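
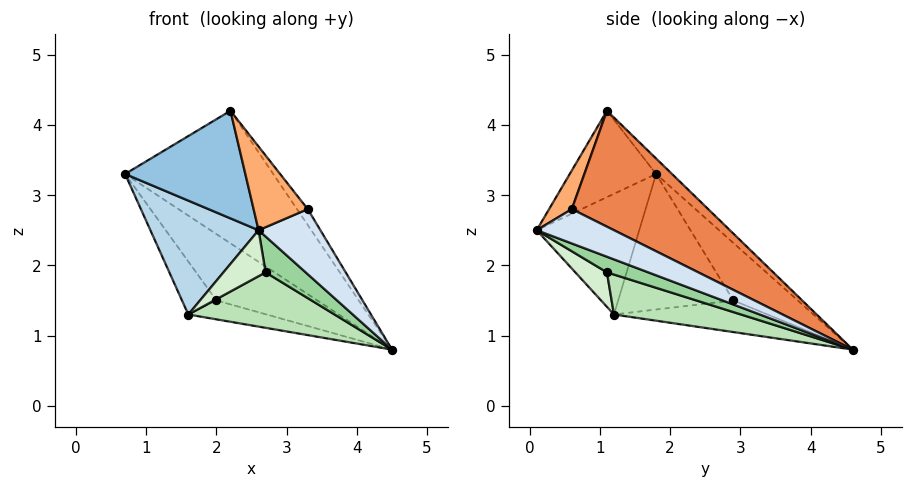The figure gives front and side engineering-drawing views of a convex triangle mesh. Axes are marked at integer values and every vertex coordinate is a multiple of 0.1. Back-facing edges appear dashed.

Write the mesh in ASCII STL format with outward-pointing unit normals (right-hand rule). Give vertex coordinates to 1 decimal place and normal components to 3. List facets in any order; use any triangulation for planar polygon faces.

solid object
 facet normal -0.077 0.720 0.689
  outer loop
   vertex 2.2 1.1 4.2
   vertex 4.5 4.6 0.8
   vertex 0.7 1.8 3.3
  endloop
 endfacet
 facet normal -0.552 -0.769 0.322
  outer loop
   vertex 2.2 1.1 4.2
   vertex 0.7 1.8 3.3
   vertex 2.6 0.1 2.5
  endloop
 endfacet
 facet normal -0.685 -0.723 -0.092
  outer loop
   vertex 1.6 1.2 1.3
   vertex 2.6 0.1 2.5
   vertex 0.7 1.8 3.3
  endloop
 endfacet
 facet normal 0.615 -0.492 -0.615
  outer loop
   vertex 3.3 0.6 2.8
   vertex 2.6 0.1 2.5
   vertex 4.5 4.6 0.8
  endloop
 endfacet
 facet normal 0.796 0.063 0.603
  outer loop
   vertex 3.3 0.6 2.8
   vertex 4.5 4.6 0.8
   vertex 2.2 1.1 4.2
  endloop
 endfacet
 facet normal 0.327 -0.779 0.535
  outer loop
   vertex 3.3 0.6 2.8
   vertex 2.2 1.1 4.2
   vertex 2.6 0.1 2.5
  endloop
 endfacet
 facet normal -0.534 0.836 0.126
  outer loop
   vertex 2.0 2.9 1.5
   vertex 0.7 1.8 3.3
   vertex 4.5 4.6 0.8
  endloop
 endfacet
 facet normal -0.851 0.254 -0.459
  outer loop
   vertex 2.0 2.9 1.5
   vertex 1.6 1.2 1.3
   vertex 0.7 1.8 3.3
  endloop
 endfacet
 facet normal -0.386 0.197 -0.901
  outer loop
   vertex 2.0 2.9 1.5
   vertex 4.5 4.6 0.8
   vertex 1.6 1.2 1.3
  endloop
 endfacet
 facet normal 0.497 -0.482 -0.721
  outer loop
   vertex 2.7 1.1 1.9
   vertex 4.5 4.6 0.8
   vertex 2.6 0.1 2.5
  endloop
 endfacet
 facet normal 0.395 -0.454 -0.799
  outer loop
   vertex 2.7 1.1 1.9
   vertex 1.6 1.2 1.3
   vertex 4.5 4.6 0.8
  endloop
 endfacet
 facet normal 0.378 -0.504 -0.777
  outer loop
   vertex 2.7 1.1 1.9
   vertex 2.6 0.1 2.5
   vertex 1.6 1.2 1.3
  endloop
 endfacet
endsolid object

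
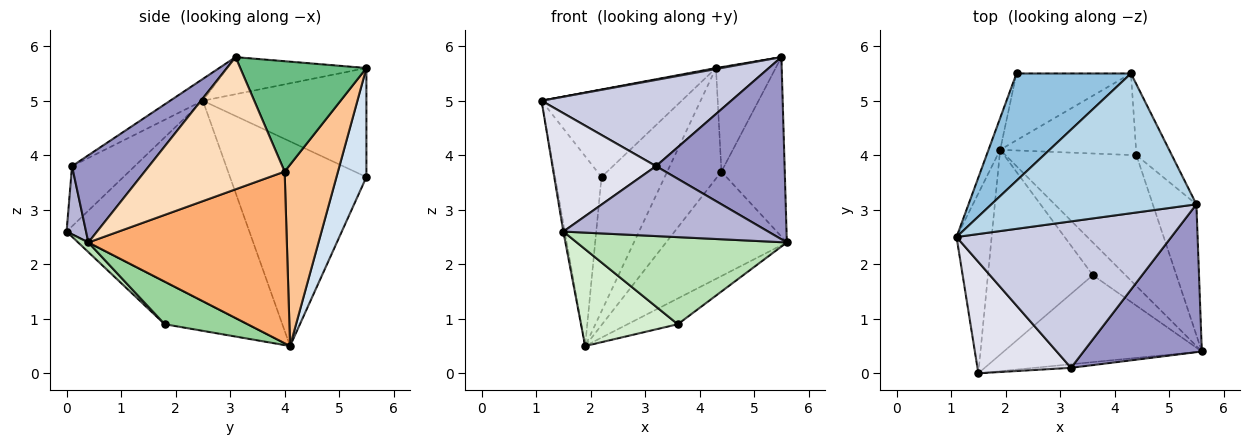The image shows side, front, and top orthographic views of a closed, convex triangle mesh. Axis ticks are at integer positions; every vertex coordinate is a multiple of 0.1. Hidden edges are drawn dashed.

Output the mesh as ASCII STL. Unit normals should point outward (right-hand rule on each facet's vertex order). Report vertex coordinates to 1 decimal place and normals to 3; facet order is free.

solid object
 facet normal -0.945 0.322 -0.054
  outer loop
   vertex 1.9 4.1 0.5
   vertex 1.1 2.5 5.0
   vertex 2.2 5.5 3.6
  endloop
 endfacet
 facet normal -0.594 0.509 0.623
  outer loop
   vertex 4.3 5.5 5.6
   vertex 2.2 5.5 3.6
   vertex 1.1 2.5 5.0
  endloop
 endfacet
 facet normal -0.178 -0.007 0.984
  outer loop
   vertex 4.3 5.5 5.6
   vertex 1.1 2.5 5.0
   vertex 5.5 3.1 5.8
  endloop
 endfacet
 facet normal 0.391 0.824 -0.410
  outer loop
   vertex 4.3 5.5 5.6
   vertex 1.9 4.1 0.5
   vertex 2.2 5.5 3.6
  endloop
 endfacet
 facet normal -0.985 0.008 -0.172
  outer loop
   vertex 1.5 0.0 2.6
   vertex 1.1 2.5 5.0
   vertex 1.9 4.1 0.5
  endloop
 endfacet
 facet normal 0.716 0.436 -0.546
  outer loop
   vertex 4.4 4.0 3.7
   vertex 5.6 0.4 2.4
   vertex 1.9 4.1 0.5
  endloop
 endfacet
 facet normal 0.621 0.631 -0.465
  outer loop
   vertex 4.4 4.0 3.7
   vertex 1.9 4.1 0.5
   vertex 4.3 5.5 5.6
  endloop
 endfacet
 facet normal 0.873 0.395 -0.288
  outer loop
   vertex 4.4 4.0 3.7
   vertex 5.5 3.1 5.8
   vertex 5.6 0.4 2.4
  endloop
 endfacet
 facet normal 0.868 0.411 -0.279
  outer loop
   vertex 4.4 4.0 3.7
   vertex 4.3 5.5 5.6
   vertex 5.5 3.1 5.8
  endloop
 endfacet
 facet normal 0.715 0.433 -0.549
  outer loop
   vertex 3.6 1.8 0.9
   vertex 1.9 4.1 0.5
   vertex 5.6 0.4 2.4
  endloop
 endfacet
 facet normal 0.035 -0.707 -0.706
  outer loop
   vertex 3.6 1.8 0.9
   vertex 5.6 0.4 2.4
   vertex 1.5 0.0 2.6
  endloop
 endfacet
 facet normal -0.343 -0.401 -0.849
  outer loop
   vertex 3.6 1.8 0.9
   vertex 1.5 0.0 2.6
   vertex 1.9 4.1 0.5
  endloop
 endfacet
 facet normal 0.421 -0.704 0.572
  outer loop
   vertex 3.2 0.1 3.8
   vertex 5.6 0.4 2.4
   vertex 5.5 3.1 5.8
  endloop
 endfacet
 facet normal 0.095 -0.994 -0.051
  outer loop
   vertex 3.2 0.1 3.8
   vertex 1.5 0.0 2.6
   vertex 5.6 0.4 2.4
  endloop
 endfacet
 facet normal -0.087 -0.505 0.858
  outer loop
   vertex 3.2 0.1 3.8
   vertex 5.5 3.1 5.8
   vertex 1.1 2.5 5.0
  endloop
 endfacet
 facet normal -0.403 -0.666 0.627
  outer loop
   vertex 3.2 0.1 3.8
   vertex 1.1 2.5 5.0
   vertex 1.5 0.0 2.6
  endloop
 endfacet
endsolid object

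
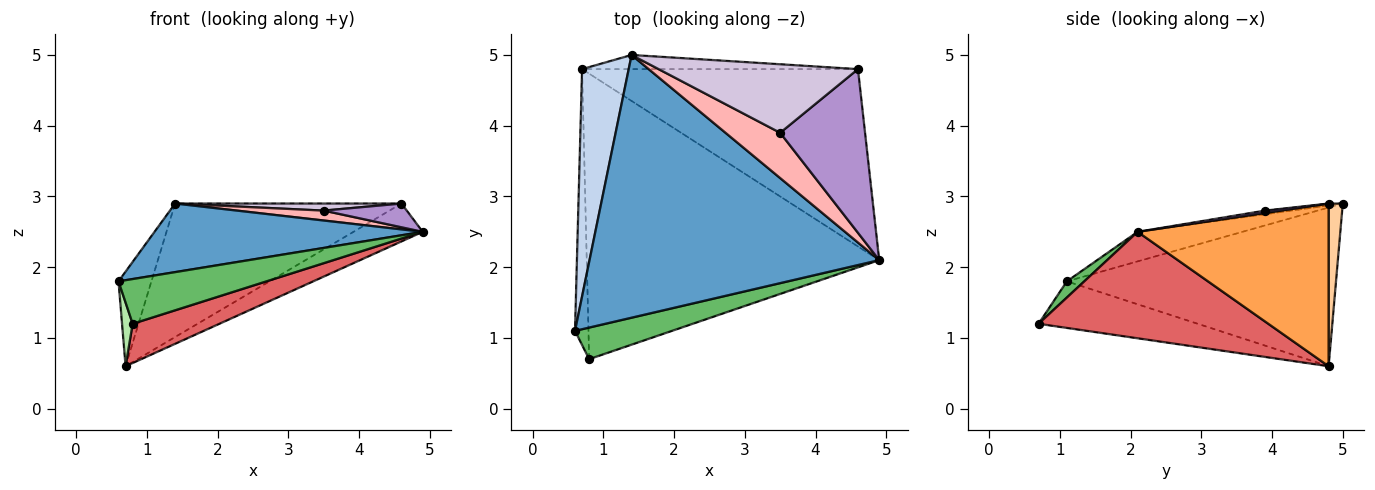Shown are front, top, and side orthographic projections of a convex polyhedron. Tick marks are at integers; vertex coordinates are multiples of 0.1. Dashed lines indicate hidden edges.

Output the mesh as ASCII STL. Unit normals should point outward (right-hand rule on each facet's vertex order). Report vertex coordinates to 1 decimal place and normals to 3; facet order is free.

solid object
 facet normal -0.098 -0.251 0.963
  outer loop
   vertex 1.4 5.0 2.9
   vertex 0.6 1.1 1.8
   vertex 4.9 2.1 2.5
  endloop
 endfacet
 facet normal -0.953 0.117 0.280
  outer loop
   vertex 0.7 4.8 0.6
   vertex 0.6 1.1 1.8
   vertex 1.4 5.0 2.9
  endloop
 endfacet
 facet normal 0.500 0.181 -0.847
  outer loop
   vertex 4.6 4.8 2.9
   vertex 4.9 2.1 2.5
   vertex 0.7 4.8 0.6
  endloop
 endfacet
 facet normal 0.062 0.993 -0.105
  outer loop
   vertex 4.6 4.8 2.9
   vertex 0.7 4.8 0.6
   vertex 1.4 5.0 2.9
  endloop
 endfacet
 facet normal 0.096 -0.813 0.574
  outer loop
   vertex 0.8 0.7 1.2
   vertex 4.9 2.1 2.5
   vertex 0.6 1.1 1.8
  endloop
 endfacet
 facet normal -0.959 -0.064 -0.277
  outer loop
   vertex 0.8 0.7 1.2
   vertex 0.6 1.1 1.8
   vertex 0.7 4.8 0.6
  endloop
 endfacet
 facet normal 0.339 -0.128 -0.932
  outer loop
   vertex 0.8 0.7 1.2
   vertex 0.7 4.8 0.6
   vertex 4.9 2.1 2.5
  endloop
 endfacet
 facet normal -0.065 -0.213 0.975
  outer loop
   vertex 3.5 3.9 2.8
   vertex 1.4 5.0 2.9
   vertex 4.9 2.1 2.5
  endloop
 endfacet
 facet normal 0.027 -0.144 0.989
  outer loop
   vertex 3.5 3.9 2.8
   vertex 4.9 2.1 2.5
   vertex 4.6 4.8 2.9
  endloop
 endfacet
 facet normal -0.006 -0.103 0.995
  outer loop
   vertex 3.5 3.9 2.8
   vertex 4.6 4.8 2.9
   vertex 1.4 5.0 2.9
  endloop
 endfacet
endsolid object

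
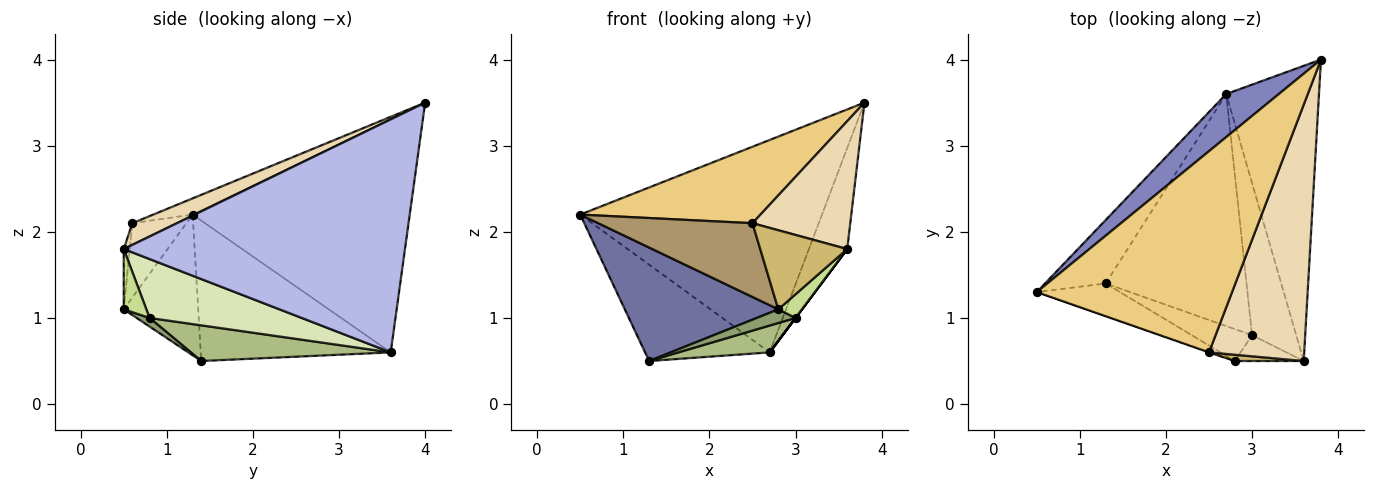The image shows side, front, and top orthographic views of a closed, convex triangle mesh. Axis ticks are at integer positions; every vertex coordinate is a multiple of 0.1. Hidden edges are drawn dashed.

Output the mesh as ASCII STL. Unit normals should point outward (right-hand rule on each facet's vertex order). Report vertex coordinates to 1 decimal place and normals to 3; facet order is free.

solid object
 facet normal -0.423 -0.871 -0.250
  outer loop
   vertex 1.3 1.4 0.5
   vertex 2.8 0.5 1.1
   vertex 0.5 1.3 2.2
  endloop
 endfacet
 facet normal -0.661 0.736 0.149
  outer loop
   vertex 2.7 3.6 0.6
   vertex 0.5 1.3 2.2
   vertex 3.8 4.0 3.5
  endloop
 endfacet
 facet normal -0.786 0.516 -0.340
  outer loop
   vertex 2.7 3.6 0.6
   vertex 1.3 1.4 0.5
   vertex 0.5 1.3 2.2
  endloop
 endfacet
 facet normal 0.922 0.126 -0.367
  outer loop
   vertex 3.6 0.5 1.8
   vertex 2.7 3.6 0.6
   vertex 3.8 4.0 3.5
  endloop
 endfacet
 facet normal 0.130 -0.391 -0.911
  outer loop
   vertex 3.0 0.8 1.0
   vertex 2.8 0.5 1.1
   vertex 1.3 1.4 0.5
  endloop
 endfacet
 facet normal 0.244 -0.111 -0.963
  outer loop
   vertex 3.0 0.8 1.0
   vertex 1.3 1.4 0.5
   vertex 2.7 3.6 0.6
  endloop
 endfacet
 facet normal 0.542 -0.568 -0.619
  outer loop
   vertex 3.0 0.8 1.0
   vertex 3.6 0.5 1.8
   vertex 2.8 0.5 1.1
  endloop
 endfacet
 facet normal 0.800 0.000 -0.600
  outer loop
   vertex 3.0 0.8 1.0
   vertex 2.7 3.6 0.6
   vertex 3.6 0.5 1.8
  endloop
 endfacet
 facet normal -0.331 -0.944 -0.005
  outer loop
   vertex 2.5 0.6 2.1
   vertex 0.5 1.3 2.2
   vertex 2.8 0.5 1.1
  endloop
 endfacet
 facet normal -0.069 -0.995 0.079
  outer loop
   vertex 2.5 0.6 2.1
   vertex 2.8 0.5 1.1
   vertex 3.6 0.5 1.8
  endloop
 endfacet
 facet normal -0.077 -0.354 0.932
  outer loop
   vertex 2.5 0.6 2.1
   vertex 3.8 4.0 3.5
   vertex 0.5 1.3 2.2
  endloop
 endfacet
 facet normal 0.199 -0.437 0.877
  outer loop
   vertex 2.5 0.6 2.1
   vertex 3.6 0.5 1.8
   vertex 3.8 4.0 3.5
  endloop
 endfacet
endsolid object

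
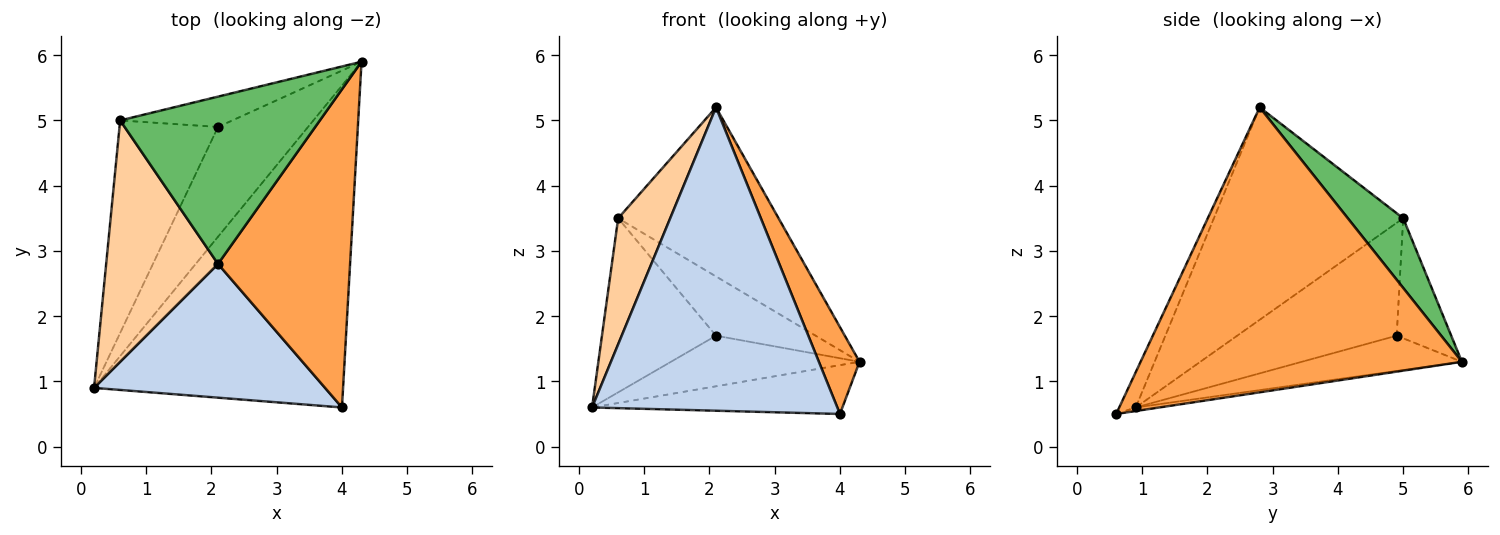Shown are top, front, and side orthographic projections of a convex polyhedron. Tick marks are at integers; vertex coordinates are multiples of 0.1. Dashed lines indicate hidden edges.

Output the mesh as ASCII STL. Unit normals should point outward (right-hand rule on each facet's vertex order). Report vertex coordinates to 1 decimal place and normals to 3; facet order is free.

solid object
 facet normal -0.014 0.150 -0.989
  outer loop
   vertex 4.0 0.6 0.5
   vertex 0.2 0.9 0.6
   vertex 4.3 5.9 1.3
  endloop
 endfacet
 facet normal -0.062 -0.913 0.403
  outer loop
   vertex 2.1 2.8 5.2
   vertex 0.2 0.9 0.6
   vertex 4.0 0.6 0.5
  endloop
 endfacet
 facet normal 0.901 -0.114 0.418
  outer loop
   vertex 2.1 2.8 5.2
   vertex 4.0 0.6 0.5
   vertex 4.3 5.9 1.3
  endloop
 endfacet
 facet normal -0.860 -0.236 0.453
  outer loop
   vertex 0.6 5.0 3.5
   vertex 0.2 0.9 0.6
   vertex 2.1 2.8 5.2
  endloop
 endfacet
 facet normal 0.238 0.690 0.683
  outer loop
   vertex 0.6 5.0 3.5
   vertex 2.1 2.8 5.2
   vertex 4.3 5.9 1.3
  endloop
 endfacet
 facet normal -0.335 0.394 -0.856
  outer loop
   vertex 2.1 4.9 1.7
   vertex 4.3 5.9 1.3
   vertex 0.2 0.9 0.6
  endloop
 endfacet
 facet normal -0.663 0.474 -0.579
  outer loop
   vertex 2.1 4.9 1.7
   vertex 0.2 0.9 0.6
   vertex 0.6 5.0 3.5
  endloop
 endfacet
 facet normal -0.438 0.800 -0.410
  outer loop
   vertex 2.1 4.9 1.7
   vertex 0.6 5.0 3.5
   vertex 4.3 5.9 1.3
  endloop
 endfacet
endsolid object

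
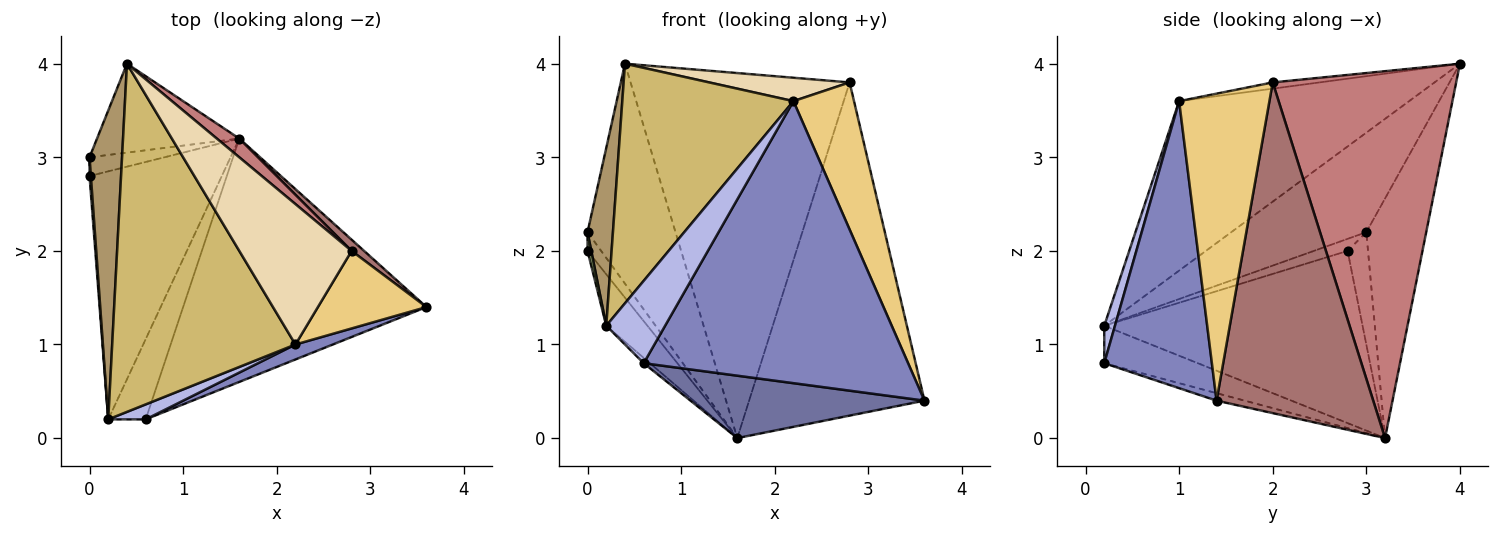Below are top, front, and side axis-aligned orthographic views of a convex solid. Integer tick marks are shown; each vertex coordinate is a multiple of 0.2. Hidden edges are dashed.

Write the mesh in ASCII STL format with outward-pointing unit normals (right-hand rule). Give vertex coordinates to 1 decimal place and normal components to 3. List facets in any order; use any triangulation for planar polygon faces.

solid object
 facet normal -0.030 -0.248 -0.968
  outer loop
   vertex 1.6 3.2 0.0
   vertex 3.6 1.4 0.4
   vertex 0.6 0.2 0.8
  endloop
 endfacet
 facet normal 0.377 -0.925 0.049
  outer loop
   vertex 2.2 1.0 3.6
   vertex 0.6 0.2 0.8
   vertex 3.6 1.4 0.4
  endloop
 endfacet
 facet normal -0.728 0.485 -0.485
  outer loop
   vertex 0.0 2.8 2.0
   vertex 0.0 3.0 2.2
   vertex 1.6 3.2 0.0
  endloop
 endfacet
 facet normal 0.176 -0.968 0.176
  outer loop
   vertex 0.2 0.2 1.2
   vertex 0.6 0.2 0.8
   vertex 2.2 1.0 3.6
  endloop
 endfacet
 facet normal -0.988 -0.110 0.110
  outer loop
   vertex 0.2 0.2 1.2
   vertex 0.0 3.0 2.2
   vertex 0.0 2.8 2.0
  endloop
 endfacet
 facet normal -0.706 0.047 -0.706
  outer loop
   vertex 0.2 0.2 1.2
   vertex 1.6 3.2 0.0
   vertex 0.6 0.2 0.8
  endloop
 endfacet
 facet normal -0.787 0.125 -0.604
  outer loop
   vertex 0.2 0.2 1.2
   vertex 0.0 2.8 2.0
   vertex 1.6 3.2 0.0
  endloop
 endfacet
 facet normal -0.534 0.784 -0.317
  outer loop
   vertex 0.4 4.0 4.0
   vertex 1.6 3.2 0.0
   vertex 0.0 3.0 2.2
  endloop
 endfacet
 facet normal -0.936 -0.176 0.306
  outer loop
   vertex 0.4 4.0 4.0
   vertex 0.0 3.0 2.2
   vertex 0.2 0.2 1.2
  endloop
 endfacet
 facet normal -0.606 -0.451 0.655
  outer loop
   vertex 0.4 4.0 4.0
   vertex 0.2 0.2 1.2
   vertex 2.2 1.0 3.6
  endloop
 endfacet
 facet normal 0.797 -0.534 0.282
  outer loop
   vertex 2.8 2.0 3.8
   vertex 2.2 1.0 3.6
   vertex 3.6 1.4 0.4
  endloop
 endfacet
 facet normal -0.055 -0.164 0.985
  outer loop
   vertex 2.8 2.0 3.8
   vertex 0.4 4.0 4.0
   vertex 2.2 1.0 3.6
  endloop
 endfacet
 facet normal 0.666 0.746 0.025
  outer loop
   vertex 2.8 2.0 3.8
   vertex 3.6 1.4 0.4
   vertex 1.6 3.2 0.0
  endloop
 endfacet
 facet normal 0.642 0.766 0.039
  outer loop
   vertex 2.8 2.0 3.8
   vertex 1.6 3.2 0.0
   vertex 0.4 4.0 4.0
  endloop
 endfacet
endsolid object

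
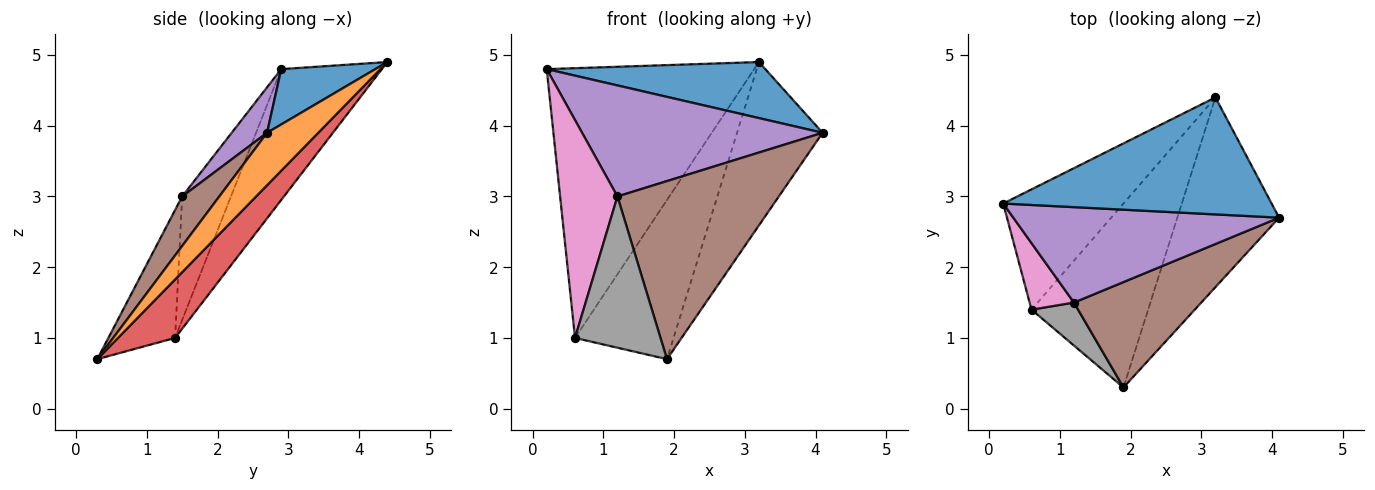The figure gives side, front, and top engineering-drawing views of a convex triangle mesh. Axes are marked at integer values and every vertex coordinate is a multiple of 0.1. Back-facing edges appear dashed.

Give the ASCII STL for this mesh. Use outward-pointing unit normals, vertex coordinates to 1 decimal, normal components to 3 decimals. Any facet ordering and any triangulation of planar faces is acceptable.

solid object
 facet normal 0.183 -0.425 0.887
  outer loop
   vertex 3.2 4.4 4.9
   vertex 0.2 2.9 4.8
   vertex 4.1 2.7 3.9
  endloop
 endfacet
 facet normal 0.364 0.608 -0.706
  outer loop
   vertex 3.2 4.4 4.9
   vertex 4.1 2.7 3.9
   vertex 1.9 0.3 0.7
  endloop
 endfacet
 facet normal -0.405 0.835 -0.372
  outer loop
   vertex 0.6 1.4 1.0
   vertex 0.2 2.9 4.8
   vertex 3.2 4.4 4.9
  endloop
 endfacet
 facet normal 0.355 0.612 -0.707
  outer loop
   vertex 0.6 1.4 1.0
   vertex 3.2 4.4 4.9
   vertex 1.9 0.3 0.7
  endloop
 endfacet
 facet normal 0.111 -0.754 0.648
  outer loop
   vertex 1.2 1.5 3.0
   vertex 4.1 2.7 3.9
   vertex 0.2 2.9 4.8
  endloop
 endfacet
 facet normal 0.194 -0.844 0.500
  outer loop
   vertex 1.2 1.5 3.0
   vertex 1.9 0.3 0.7
   vertex 4.1 2.7 3.9
  endloop
 endfacet
 facet normal -0.631 -0.742 0.226
  outer loop
   vertex 1.2 1.5 3.0
   vertex 0.2 2.9 4.8
   vertex 0.6 1.4 1.0
  endloop
 endfacet
 facet normal -0.600 -0.769 0.219
  outer loop
   vertex 1.2 1.5 3.0
   vertex 0.6 1.4 1.0
   vertex 1.9 0.3 0.7
  endloop
 endfacet
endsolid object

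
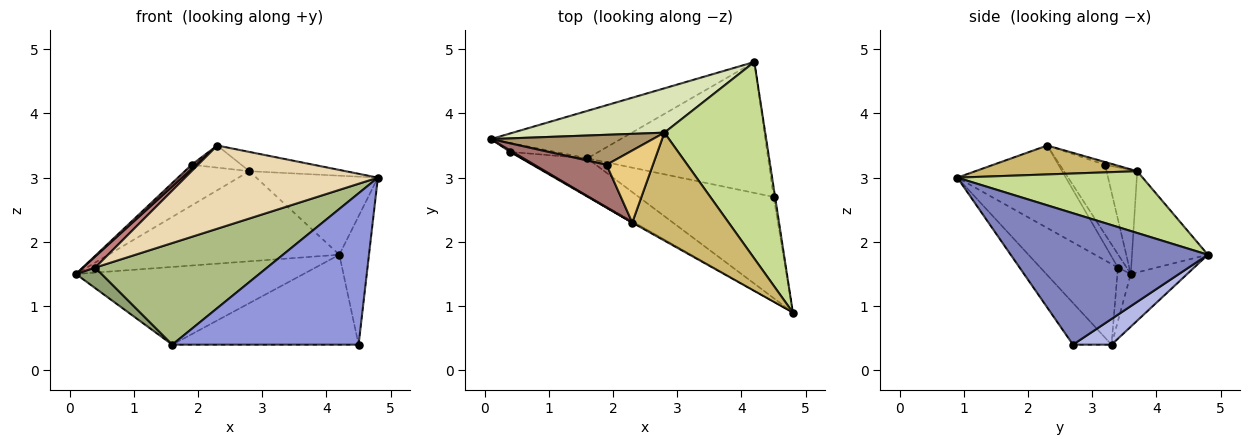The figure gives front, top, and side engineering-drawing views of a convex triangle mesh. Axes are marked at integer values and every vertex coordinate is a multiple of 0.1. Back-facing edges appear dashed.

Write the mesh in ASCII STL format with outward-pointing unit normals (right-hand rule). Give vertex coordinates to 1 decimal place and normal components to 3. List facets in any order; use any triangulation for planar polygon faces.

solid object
 facet normal -0.207 0.835 -0.510
  outer loop
   vertex 1.6 3.3 0.4
   vertex 0.1 3.6 1.5
   vertex 4.2 4.8 1.8
  endloop
 endfacet
 facet normal 0.989 0.149 -0.011
  outer loop
   vertex 4.5 2.7 0.4
   vertex 4.2 4.8 1.8
   vertex 4.8 0.9 3.0
  endloop
 endfacet
 facet normal -0.170 -0.819 -0.548
  outer loop
   vertex 4.5 2.7 0.4
   vertex 4.8 0.9 3.0
   vertex 1.6 3.3 0.4
  endloop
 endfacet
 facet normal 0.116 0.562 -0.819
  outer loop
   vertex 4.5 2.7 0.4
   vertex 1.6 3.3 0.4
   vertex 4.2 4.8 1.8
  endloop
 endfacet
 facet normal -0.431 -0.827 -0.362
  outer loop
   vertex 0.4 3.4 1.6
   vertex 0.1 3.6 1.5
   vertex 1.6 3.3 0.4
  endloop
 endfacet
 facet normal -0.390 -0.864 -0.318
  outer loop
   vertex 0.4 3.4 1.6
   vertex 1.6 3.3 0.4
   vertex 4.8 0.9 3.0
  endloop
 endfacet
 facet normal 0.494 0.324 0.807
  outer loop
   vertex 2.8 3.7 3.1
   vertex 4.8 0.9 3.0
   vertex 4.2 4.8 1.8
  endloop
 endfacet
 facet normal -0.283 0.861 0.424
  outer loop
   vertex 2.8 3.7 3.1
   vertex 4.2 4.8 1.8
   vertex 0.1 3.6 1.5
  endloop
 endfacet
 facet normal -0.356 0.752 0.554
  outer loop
   vertex 2.8 3.7 3.1
   vertex 0.1 3.6 1.5
   vertex 1.9 3.2 3.2
  endloop
 endfacet
 facet normal 0.283 0.169 0.944
  outer loop
   vertex 2.3 2.3 3.5
   vertex 4.8 0.9 3.0
   vertex 2.8 3.7 3.1
  endloop
 endfacet
 facet normal -0.057 0.293 0.954
  outer loop
   vertex 2.3 2.3 3.5
   vertex 2.8 3.7 3.1
   vertex 1.9 3.2 3.2
  endloop
 endfacet
 facet normal -0.491 -0.871 -0.014
  outer loop
   vertex 2.3 2.3 3.5
   vertex 0.4 3.4 1.6
   vertex 4.8 0.9 3.0
  endloop
 endfacet
 facet normal -0.693 -0.069 0.718
  outer loop
   vertex 2.3 2.3 3.5
   vertex 1.9 3.2 3.2
   vertex 0.1 3.6 1.5
  endloop
 endfacet
 facet normal -0.576 -0.811 0.107
  outer loop
   vertex 2.3 2.3 3.5
   vertex 0.1 3.6 1.5
   vertex 0.4 3.4 1.6
  endloop
 endfacet
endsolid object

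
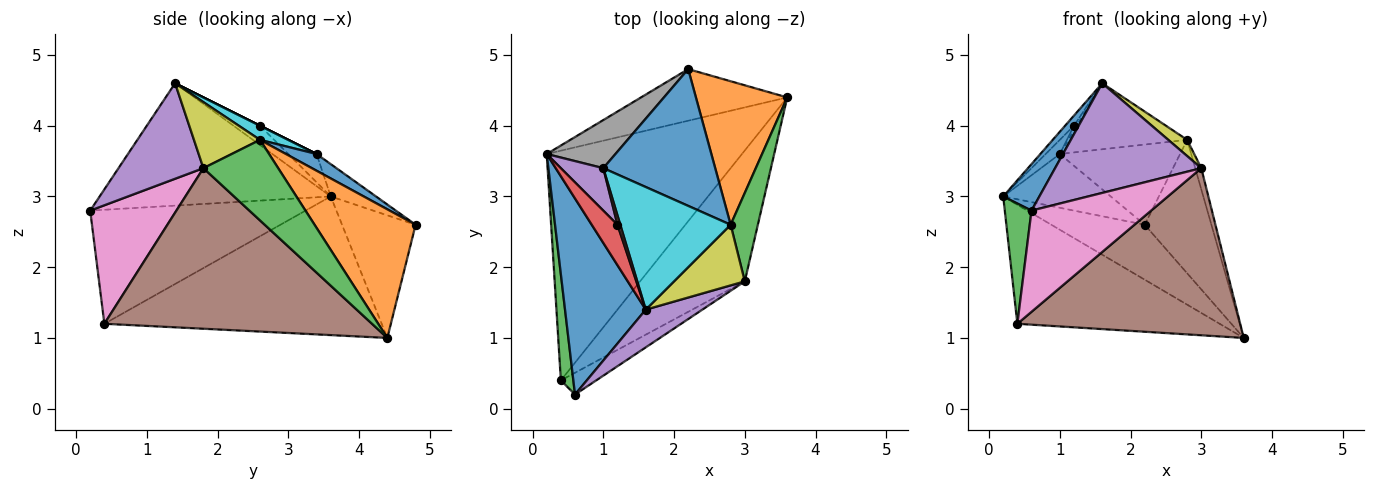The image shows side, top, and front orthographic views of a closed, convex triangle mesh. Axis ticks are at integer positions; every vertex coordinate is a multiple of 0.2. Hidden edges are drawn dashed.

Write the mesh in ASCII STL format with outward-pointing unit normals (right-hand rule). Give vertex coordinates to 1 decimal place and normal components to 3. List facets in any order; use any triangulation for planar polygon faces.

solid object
 facet normal -0.828 -0.129 0.546
  outer loop
   vertex 1.6 1.4 4.6
   vertex 0.2 3.6 3.0
   vertex 0.6 0.2 2.8
  endloop
 endfacet
 facet normal -0.533 0.389 -0.751
  outer loop
   vertex 0.4 0.4 1.2
   vertex 0.2 3.6 3.0
   vertex 3.6 4.4 1.0
  endloop
 endfacet
 facet normal -0.987 -0.122 0.108
  outer loop
   vertex 0.4 0.4 1.2
   vertex 0.6 0.2 2.8
   vertex 0.2 3.6 3.0
  endloop
 endfacet
 facet normal -0.498 0.632 -0.594
  outer loop
   vertex 2.2 4.8 2.6
   vertex 3.6 4.4 1.0
   vertex 0.2 3.6 3.0
  endloop
 endfacet
 facet normal 0.481 -0.829 0.285
  outer loop
   vertex 3.0 1.8 3.4
   vertex 1.6 1.4 4.6
   vertex 0.6 0.2 2.8
  endloop
 endfacet
 facet normal 0.687 -0.572 -0.448
  outer loop
   vertex 3.0 1.8 3.4
   vertex 0.4 0.4 1.2
   vertex 3.6 4.4 1.0
  endloop
 endfacet
 facet normal 0.576 -0.799 -0.172
  outer loop
   vertex 3.0 1.8 3.4
   vertex 0.6 0.2 2.8
   vertex 0.4 0.4 1.2
  endloop
 endfacet
 facet normal -0.299 0.711 0.636
  outer loop
   vertex 1.0 3.4 3.6
   vertex 2.2 4.8 2.6
   vertex 0.2 3.6 3.0
  endloop
 endfacet
 facet normal 0.670 -0.191 0.718
  outer loop
   vertex 2.8 2.6 3.8
   vertex 1.6 1.4 4.6
   vertex 3.0 1.8 3.4
  endloop
 endfacet
 facet normal 0.112 0.471 0.875
  outer loop
   vertex 2.8 2.6 3.8
   vertex 1.0 3.4 3.6
   vertex 1.6 1.4 4.6
  endloop
 endfacet
 facet normal 0.128 0.502 0.856
  outer loop
   vertex 2.8 2.6 3.8
   vertex 2.2 4.8 2.6
   vertex 1.0 3.4 3.6
  endloop
 endfacet
 facet normal 0.718 0.474 0.510
  outer loop
   vertex 2.8 2.6 3.8
   vertex 3.6 4.4 1.0
   vertex 2.2 4.8 2.6
  endloop
 endfacet
 facet normal 0.945 0.077 0.319
  outer loop
   vertex 2.8 2.6 3.8
   vertex 3.0 1.8 3.4
   vertex 3.6 4.4 1.0
  endloop
 endfacet
 facet normal -0.588 0.196 0.784
  outer loop
   vertex 1.2 2.6 4.0
   vertex 0.2 3.6 3.0
   vertex 1.6 1.4 4.6
  endloop
 endfacet
 facet normal -0.535 0.267 0.802
  outer loop
   vertex 1.2 2.6 4.0
   vertex 1.0 3.4 3.6
   vertex 0.2 3.6 3.0
  endloop
 endfacet
 facet normal 0.000 0.447 0.894
  outer loop
   vertex 1.2 2.6 4.0
   vertex 1.6 1.4 4.6
   vertex 1.0 3.4 3.6
  endloop
 endfacet
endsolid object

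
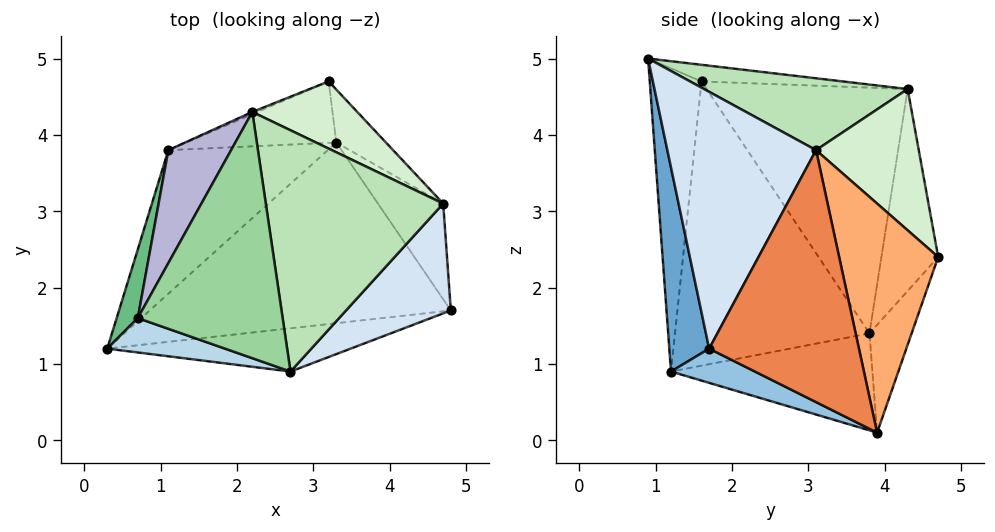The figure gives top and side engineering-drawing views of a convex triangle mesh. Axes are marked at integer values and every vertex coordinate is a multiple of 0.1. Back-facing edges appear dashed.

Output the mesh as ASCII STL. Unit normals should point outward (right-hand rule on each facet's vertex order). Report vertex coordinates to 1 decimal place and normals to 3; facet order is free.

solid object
 facet normal 0.119 -0.983 -0.141
  outer loop
   vertex 2.7 0.9 5.0
   vertex 0.3 1.2 0.9
   vertex 4.8 1.7 1.2
  endloop
 endfacet
 facet normal 0.104 -0.387 -0.916
  outer loop
   vertex 3.3 3.9 0.1
   vertex 4.8 1.7 1.2
   vertex 0.3 1.2 0.9
  endloop
 endfacet
 facet normal -0.345 -0.929 0.134
  outer loop
   vertex 0.7 1.6 4.7
   vertex 0.3 1.2 0.9
   vertex 2.7 0.9 5.0
  endloop
 endfacet
 facet normal 0.781 -0.536 0.319
  outer loop
   vertex 4.7 3.1 3.8
   vertex 2.7 0.9 5.0
   vertex 4.8 1.7 1.2
  endloop
 endfacet
 facet normal 0.854 0.472 -0.221
  outer loop
   vertex 4.7 3.1 3.8
   vertex 4.8 1.7 1.2
   vertex 3.3 3.9 0.1
  endloop
 endfacet
 facet normal 0.789 0.590 -0.171
  outer loop
   vertex 4.7 3.1 3.8
   vertex 3.3 3.9 0.1
   vertex 3.2 4.7 2.4
  endloop
 endfacet
 facet normal -0.494 0.308 -0.813
  outer loop
   vertex 1.1 3.8 1.4
   vertex 3.3 3.9 0.1
   vertex 0.3 1.2 0.9
  endloop
 endfacet
 facet normal -0.236 0.915 -0.328
  outer loop
   vertex 1.1 3.8 1.4
   vertex 3.2 4.7 2.4
   vertex 3.3 3.9 0.1
  endloop
 endfacet
 facet normal -0.957 0.281 0.071
  outer loop
   vertex 1.1 3.8 1.4
   vertex 0.3 1.2 0.9
   vertex 0.7 1.6 4.7
  endloop
 endfacet
 facet normal -0.113 0.100 0.989
  outer loop
   vertex 2.2 4.3 4.6
   vertex 0.7 1.6 4.7
   vertex 2.7 0.9 5.0
  endloop
 endfacet
 facet normal 0.370 0.162 0.915
  outer loop
   vertex 2.2 4.3 4.6
   vertex 2.7 0.9 5.0
   vertex 4.7 3.1 3.8
  endloop
 endfacet
 facet normal 0.495 0.787 0.368
  outer loop
   vertex 2.2 4.3 4.6
   vertex 4.7 3.1 3.8
   vertex 3.2 4.7 2.4
  endloop
 endfacet
 facet normal -0.390 0.921 -0.010
  outer loop
   vertex 2.2 4.3 4.6
   vertex 3.2 4.7 2.4
   vertex 1.1 3.8 1.4
  endloop
 endfacet
 facet normal -0.850 0.480 0.217
  outer loop
   vertex 2.2 4.3 4.6
   vertex 1.1 3.8 1.4
   vertex 0.7 1.6 4.7
  endloop
 endfacet
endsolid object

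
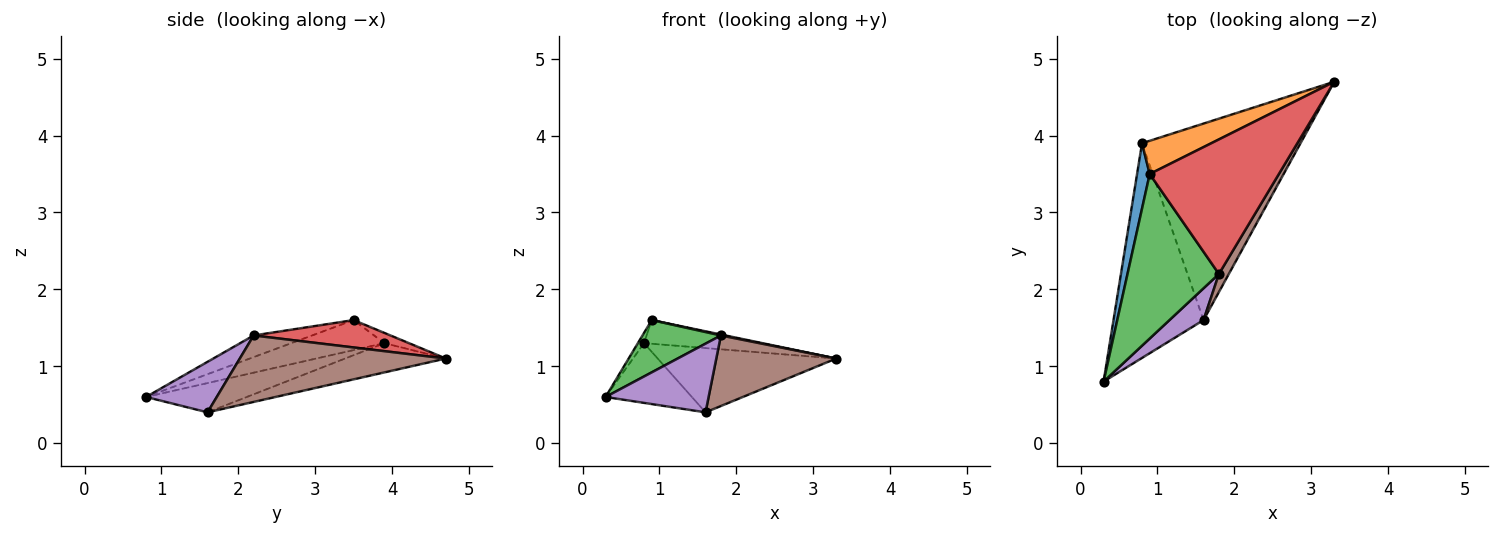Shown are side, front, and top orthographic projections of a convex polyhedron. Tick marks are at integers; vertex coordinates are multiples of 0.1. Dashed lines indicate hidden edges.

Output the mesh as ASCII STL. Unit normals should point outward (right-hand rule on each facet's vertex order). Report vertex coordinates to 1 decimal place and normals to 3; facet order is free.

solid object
 facet normal -0.920 0.061 0.388
  outer loop
   vertex 0.8 3.9 1.3
   vertex 0.3 0.8 0.6
   vertex 0.9 3.5 1.6
  endloop
 endfacet
 facet normal -0.120 0.576 0.808
  outer loop
   vertex 0.8 3.9 1.3
   vertex 0.9 3.5 1.6
   vertex 3.3 4.7 1.1
  endloop
 endfacet
 facet normal -0.220 -0.295 0.930
  outer loop
   vertex 1.8 2.2 1.4
   vertex 0.9 3.5 1.6
   vertex 0.3 0.8 0.6
  endloop
 endfacet
 facet normal 0.207 -0.007 0.978
  outer loop
   vertex 1.8 2.2 1.4
   vertex 3.3 4.7 1.1
   vertex 0.9 3.5 1.6
  endloop
 endfacet
 facet normal 0.529 -0.770 0.356
  outer loop
   vertex 1.6 1.6 0.4
   vertex 1.8 2.2 1.4
   vertex 0.3 0.8 0.6
  endloop
 endfacet
 facet normal 0.857 -0.499 0.128
  outer loop
   vertex 1.6 1.6 0.4
   vertex 3.3 4.7 1.1
   vertex 1.8 2.2 1.4
  endloop
 endfacet
 facet normal -0.299 0.256 -0.919
  outer loop
   vertex 1.6 1.6 0.4
   vertex 0.3 0.8 0.6
   vertex 0.8 3.9 1.3
  endloop
 endfacet
 facet normal -0.173 0.306 -0.936
  outer loop
   vertex 1.6 1.6 0.4
   vertex 0.8 3.9 1.3
   vertex 3.3 4.7 1.1
  endloop
 endfacet
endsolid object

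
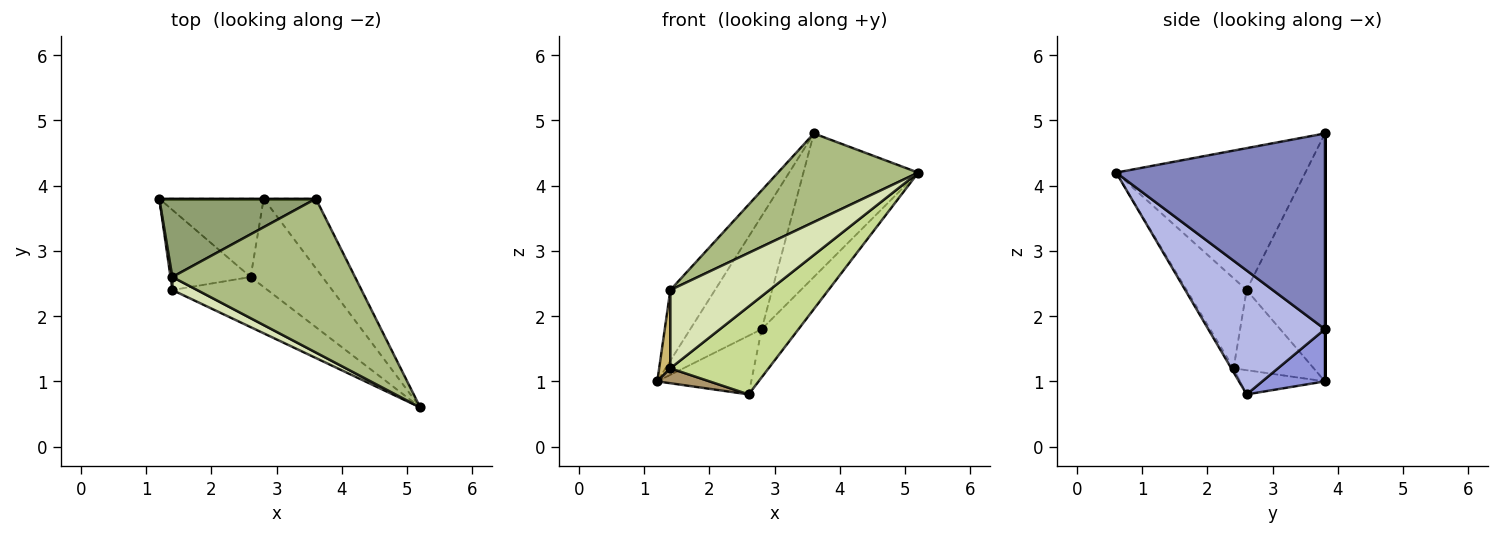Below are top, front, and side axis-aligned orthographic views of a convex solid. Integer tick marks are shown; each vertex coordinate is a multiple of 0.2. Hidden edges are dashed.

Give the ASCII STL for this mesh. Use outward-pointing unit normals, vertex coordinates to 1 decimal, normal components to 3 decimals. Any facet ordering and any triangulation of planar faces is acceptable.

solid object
 facet normal 0.000 1.000 0.000
  outer loop
   vertex 2.8 3.8 1.8
   vertex 1.2 3.8 1.0
   vertex 3.6 3.8 4.8
  endloop
 endfacet
 facet normal 0.853 0.469 -0.228
  outer loop
   vertex 2.8 3.8 1.8
   vertex 3.6 3.8 4.8
   vertex 5.2 0.6 4.2
  endloop
 endfacet
 facet normal 0.371 0.557 -0.743
  outer loop
   vertex 2.6 2.6 0.8
   vertex 1.2 3.8 1.0
   vertex 2.8 3.8 1.8
  endloop
 endfacet
 facet normal 0.835 0.264 -0.483
  outer loop
   vertex 2.6 2.6 0.8
   vertex 2.8 3.8 1.8
   vertex 5.2 0.6 4.2
  endloop
 endfacet
 facet normal -0.762 0.434 0.481
  outer loop
   vertex 1.4 2.6 2.4
   vertex 3.6 3.8 4.8
   vertex 1.2 3.8 1.0
  endloop
 endfacet
 facet normal -0.558 -0.414 0.719
  outer loop
   vertex 1.4 2.6 2.4
   vertex 5.2 0.6 4.2
   vertex 3.6 3.8 4.8
  endloop
 endfacet
 facet normal -0.020 -0.868 -0.495
  outer loop
   vertex 1.4 2.4 1.2
   vertex 2.6 2.6 0.8
   vertex 5.2 0.6 4.2
  endloop
 endfacet
 facet normal -0.513 -0.847 0.141
  outer loop
   vertex 1.4 2.4 1.2
   vertex 5.2 0.6 4.2
   vertex 1.4 2.6 2.4
  endloop
 endfacet
 facet normal -0.285 -0.175 -0.942
  outer loop
   vertex 1.4 2.4 1.2
   vertex 1.2 3.8 1.0
   vertex 2.6 2.6 0.8
  endloop
 endfacet
 facet normal -0.990 -0.138 0.023
  outer loop
   vertex 1.4 2.4 1.2
   vertex 1.4 2.6 2.4
   vertex 1.2 3.8 1.0
  endloop
 endfacet
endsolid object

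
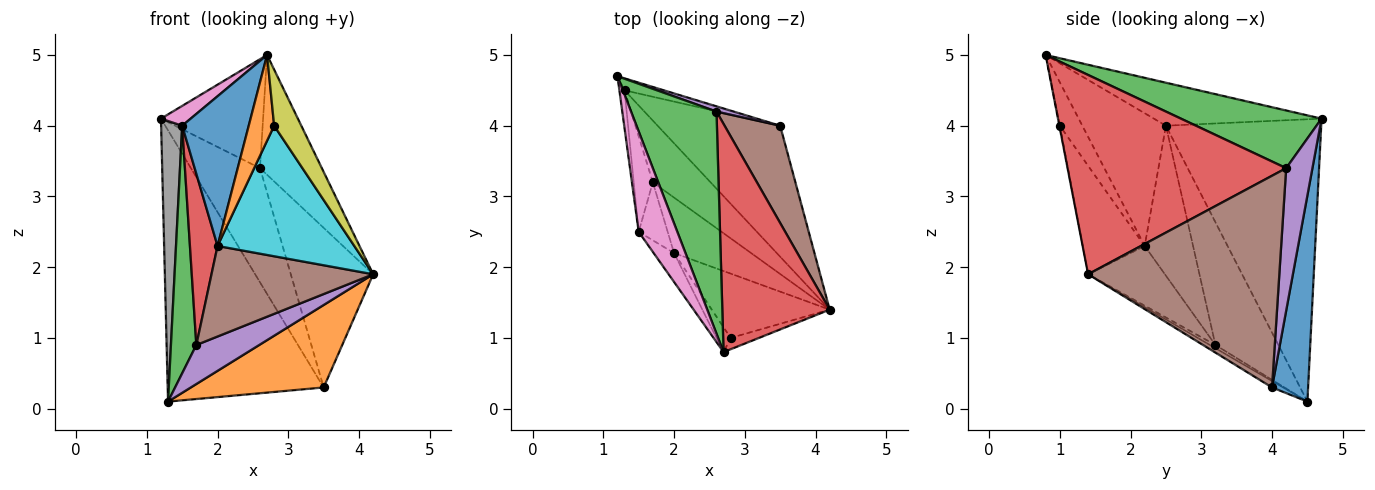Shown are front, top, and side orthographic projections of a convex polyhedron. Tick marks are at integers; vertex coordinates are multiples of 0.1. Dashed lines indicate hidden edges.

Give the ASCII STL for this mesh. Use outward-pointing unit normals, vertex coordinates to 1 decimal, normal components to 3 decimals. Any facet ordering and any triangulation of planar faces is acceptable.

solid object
 facet normal 0.225 0.973 -0.043
  outer loop
   vertex 3.5 4.0 0.3
   vertex 1.3 4.5 0.1
   vertex 1.2 4.7 4.1
  endloop
 endfacet
 facet normal -0.044 -0.532 -0.845
  outer loop
   vertex 3.5 4.0 0.3
   vertex 4.2 1.4 1.9
   vertex 1.3 4.5 0.1
  endloop
 endfacet
 facet normal 0.518 0.377 0.768
  outer loop
   vertex 2.6 4.2 3.4
   vertex 1.2 4.7 4.1
   vertex 2.7 0.8 5.0
  endloop
 endfacet
 facet normal 0.854 0.242 0.460
  outer loop
   vertex 2.6 4.2 3.4
   vertex 2.7 0.8 5.0
   vertex 4.2 1.4 1.9
  endloop
 endfacet
 facet normal 0.355 0.934 0.043
  outer loop
   vertex 2.6 4.2 3.4
   vertex 3.5 4.0 0.3
   vertex 1.2 4.7 4.1
  endloop
 endfacet
 facet normal 0.893 0.385 0.234
  outer loop
   vertex 2.6 4.2 3.4
   vertex 4.2 1.4 1.9
   vertex 3.5 4.0 0.3
  endloop
 endfacet
 facet normal -0.737 -0.131 0.663
  outer loop
   vertex 1.5 2.5 4.0
   vertex 2.7 0.8 5.0
   vertex 1.2 4.7 4.1
  endloop
 endfacet
 facet normal -0.991 -0.134 -0.018
  outer loop
   vertex 1.5 2.5 4.0
   vertex 1.2 4.7 4.1
   vertex 1.3 4.5 0.1
  endloop
 endfacet
 facet normal -0.016 -0.980 -0.198
  outer loop
   vertex 2.8 1.0 4.0
   vertex 4.2 1.4 1.9
   vertex 2.7 0.8 5.0
  endloop
 endfacet
 facet normal -0.377 -0.831 -0.409
  outer loop
   vertex 2.0 2.2 2.3
   vertex 4.2 1.4 1.9
   vertex 2.8 1.0 4.0
  endloop
 endfacet
 facet normal -0.777 -0.618 -0.119
  outer loop
   vertex 2.0 2.2 2.3
   vertex 2.7 0.8 5.0
   vertex 1.5 2.5 4.0
  endloop
 endfacet
 facet normal -0.648 -0.731 -0.211
  outer loop
   vertex 2.0 2.2 2.3
   vertex 2.8 1.0 4.0
   vertex 2.7 0.8 5.0
  endloop
 endfacet
 facet normal -0.918 -0.370 -0.143
  outer loop
   vertex 1.7 3.2 0.9
   vertex 1.5 2.5 4.0
   vertex 1.3 4.5 0.1
  endloop
 endfacet
 facet normal -0.856 -0.489 -0.166
  outer loop
   vertex 1.7 3.2 0.9
   vertex 2.0 2.2 2.3
   vertex 1.5 2.5 4.0
  endloop
 endfacet
 facet normal -0.047 -0.534 -0.844
  outer loop
   vertex 1.7 3.2 0.9
   vertex 1.3 4.5 0.1
   vertex 4.2 1.4 1.9
  endloop
 endfacet
 facet normal -0.375 -0.790 -0.484
  outer loop
   vertex 1.7 3.2 0.9
   vertex 4.2 1.4 1.9
   vertex 2.0 2.2 2.3
  endloop
 endfacet
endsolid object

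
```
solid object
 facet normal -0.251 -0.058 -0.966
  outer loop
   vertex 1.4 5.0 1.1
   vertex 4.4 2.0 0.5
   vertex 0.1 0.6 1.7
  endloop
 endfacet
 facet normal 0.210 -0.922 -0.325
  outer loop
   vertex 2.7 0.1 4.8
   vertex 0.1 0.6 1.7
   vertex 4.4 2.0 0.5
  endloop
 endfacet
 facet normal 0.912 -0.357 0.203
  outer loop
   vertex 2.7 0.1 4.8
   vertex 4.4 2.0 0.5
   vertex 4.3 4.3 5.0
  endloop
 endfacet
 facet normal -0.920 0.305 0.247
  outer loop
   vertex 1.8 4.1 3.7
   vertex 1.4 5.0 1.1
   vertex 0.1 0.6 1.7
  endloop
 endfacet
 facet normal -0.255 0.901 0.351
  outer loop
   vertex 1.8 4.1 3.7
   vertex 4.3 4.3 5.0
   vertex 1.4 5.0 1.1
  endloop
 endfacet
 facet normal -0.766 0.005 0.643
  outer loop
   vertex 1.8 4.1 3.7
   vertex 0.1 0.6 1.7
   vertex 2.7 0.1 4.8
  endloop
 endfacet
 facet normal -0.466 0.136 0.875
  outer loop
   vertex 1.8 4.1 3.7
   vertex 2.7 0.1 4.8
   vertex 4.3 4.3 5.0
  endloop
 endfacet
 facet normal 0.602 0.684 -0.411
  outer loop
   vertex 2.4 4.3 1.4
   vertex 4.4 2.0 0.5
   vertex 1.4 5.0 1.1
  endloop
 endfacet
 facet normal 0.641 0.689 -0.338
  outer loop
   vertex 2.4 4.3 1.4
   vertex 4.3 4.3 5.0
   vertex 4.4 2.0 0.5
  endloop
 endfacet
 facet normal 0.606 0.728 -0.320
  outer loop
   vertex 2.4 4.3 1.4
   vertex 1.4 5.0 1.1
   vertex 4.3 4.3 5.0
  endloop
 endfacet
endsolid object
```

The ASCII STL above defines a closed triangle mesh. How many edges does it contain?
15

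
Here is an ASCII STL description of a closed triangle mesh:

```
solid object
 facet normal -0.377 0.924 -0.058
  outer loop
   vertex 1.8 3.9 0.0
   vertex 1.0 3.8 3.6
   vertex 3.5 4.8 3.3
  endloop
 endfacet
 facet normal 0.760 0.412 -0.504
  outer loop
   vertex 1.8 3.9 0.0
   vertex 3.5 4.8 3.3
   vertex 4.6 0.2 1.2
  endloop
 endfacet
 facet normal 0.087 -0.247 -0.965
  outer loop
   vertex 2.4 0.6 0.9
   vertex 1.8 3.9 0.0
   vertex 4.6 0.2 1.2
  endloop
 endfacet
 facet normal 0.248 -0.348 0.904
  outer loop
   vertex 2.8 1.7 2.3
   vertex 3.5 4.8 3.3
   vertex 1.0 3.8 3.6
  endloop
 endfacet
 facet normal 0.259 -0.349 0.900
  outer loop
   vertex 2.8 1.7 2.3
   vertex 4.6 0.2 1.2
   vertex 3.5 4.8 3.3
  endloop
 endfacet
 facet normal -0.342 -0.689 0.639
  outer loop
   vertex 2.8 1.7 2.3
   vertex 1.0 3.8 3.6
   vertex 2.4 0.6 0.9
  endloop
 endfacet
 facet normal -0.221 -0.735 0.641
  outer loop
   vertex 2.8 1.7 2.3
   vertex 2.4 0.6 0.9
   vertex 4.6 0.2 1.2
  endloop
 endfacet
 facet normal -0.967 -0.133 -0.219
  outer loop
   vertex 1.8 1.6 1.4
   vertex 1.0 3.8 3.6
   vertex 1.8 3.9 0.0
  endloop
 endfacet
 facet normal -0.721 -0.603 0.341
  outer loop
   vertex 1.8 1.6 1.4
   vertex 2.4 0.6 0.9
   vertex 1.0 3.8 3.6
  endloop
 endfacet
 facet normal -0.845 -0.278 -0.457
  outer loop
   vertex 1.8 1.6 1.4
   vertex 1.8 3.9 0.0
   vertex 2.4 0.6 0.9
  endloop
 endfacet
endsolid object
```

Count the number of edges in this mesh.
15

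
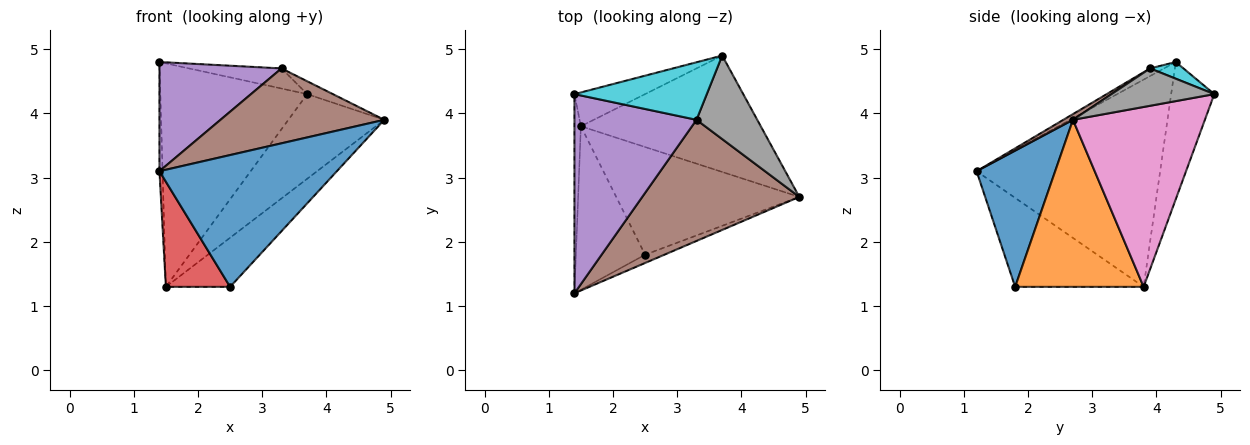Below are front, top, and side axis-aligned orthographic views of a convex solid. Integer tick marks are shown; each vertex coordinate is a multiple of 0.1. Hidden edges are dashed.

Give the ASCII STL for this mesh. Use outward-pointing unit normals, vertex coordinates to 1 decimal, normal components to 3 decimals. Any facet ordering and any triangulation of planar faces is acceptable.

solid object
 facet normal 0.404 -0.913 -0.057
  outer loop
   vertex 2.5 1.8 1.3
   vertex 4.9 2.7 3.9
   vertex 1.4 1.2 3.1
  endloop
 endfacet
 facet normal 0.639 0.319 -0.700
  outer loop
   vertex 1.5 3.8 1.3
   vertex 4.9 2.7 3.9
   vertex 2.5 1.8 1.3
  endloop
 endfacet
 facet normal -0.999 0.017 -0.031
  outer loop
   vertex 1.5 3.8 1.3
   vertex 1.4 1.2 3.1
   vertex 1.4 4.3 4.8
  endloop
 endfacet
 facet normal -0.734 -0.367 -0.571
  outer loop
   vertex 1.5 3.8 1.3
   vertex 2.5 1.8 1.3
   vertex 1.4 1.2 3.1
  endloop
 endfacet
 facet normal -0.055 -0.480 0.875
  outer loop
   vertex 3.3 3.9 4.7
   vertex 1.4 4.3 4.8
   vertex 1.4 1.2 3.1
  endloop
 endfacet
 facet normal 0.031 -0.526 0.850
  outer loop
   vertex 3.3 3.9 4.7
   vertex 1.4 1.2 3.1
   vertex 4.9 2.7 3.9
  endloop
 endfacet
 facet normal 0.629 0.457 -0.629
  outer loop
   vertex 3.7 4.9 4.3
   vertex 4.9 2.7 3.9
   vertex 1.5 3.8 1.3
  endloop
 endfacet
 facet normal 0.520 0.130 0.844
  outer loop
   vertex 3.7 4.9 4.3
   vertex 3.3 3.9 4.7
   vertex 4.9 2.7 3.9
  endloop
 endfacet
 facet normal -0.279 0.950 -0.144
  outer loop
   vertex 3.7 4.9 4.3
   vertex 1.5 3.8 1.3
   vertex 1.4 4.3 4.8
  endloop
 endfacet
 facet normal 0.118 0.328 0.937
  outer loop
   vertex 3.7 4.9 4.3
   vertex 1.4 4.3 4.8
   vertex 3.3 3.9 4.7
  endloop
 endfacet
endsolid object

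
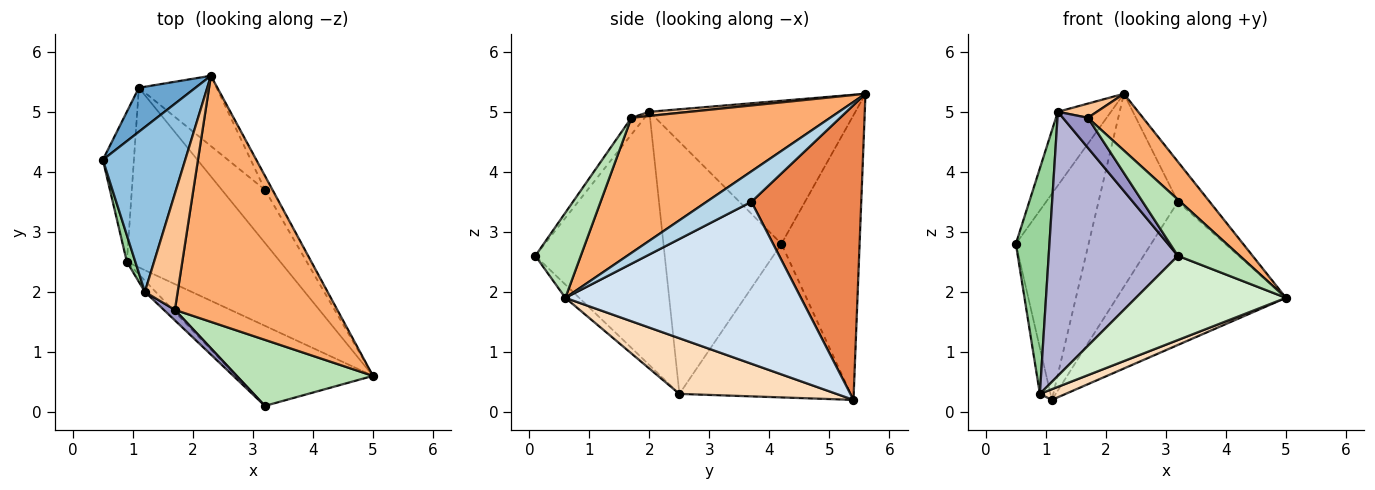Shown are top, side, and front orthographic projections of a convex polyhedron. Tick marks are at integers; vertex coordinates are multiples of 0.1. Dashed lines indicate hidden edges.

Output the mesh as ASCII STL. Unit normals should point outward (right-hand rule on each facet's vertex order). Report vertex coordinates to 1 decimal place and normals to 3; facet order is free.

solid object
 facet normal -0.724 0.674 0.144
  outer loop
   vertex 1.1 5.4 0.2
   vertex 0.5 4.2 2.8
   vertex 2.3 5.6 5.3
  endloop
 endfacet
 facet normal -0.846 0.218 0.487
  outer loop
   vertex 1.2 2.0 5.0
   vertex 2.3 5.6 5.3
   vertex 0.5 4.2 2.8
  endloop
 endfacet
 facet normal 0.800 0.567 -0.198
  outer loop
   vertex 3.2 3.7 3.5
   vertex 2.3 5.6 5.3
   vertex 5.0 0.6 1.9
  endloop
 endfacet
 facet normal 0.794 0.570 -0.211
  outer loop
   vertex 3.2 3.7 3.5
   vertex 5.0 0.6 1.9
   vertex 1.1 5.4 0.2
  endloop
 endfacet
 facet normal 0.792 0.573 -0.209
  outer loop
   vertex 3.2 3.7 3.5
   vertex 1.1 5.4 0.2
   vertex 2.3 5.6 5.3
  endloop
 endfacet
 facet normal 0.630 -0.175 0.757
  outer loop
   vertex 1.7 1.7 4.9
   vertex 5.0 0.6 1.9
   vertex 2.3 5.6 5.3
  endloop
 endfacet
 facet normal 0.125 -0.120 0.985
  outer loop
   vertex 1.7 1.7 4.9
   vertex 2.3 5.6 5.3
   vertex 1.2 2.0 5.0
  endloop
 endfacet
 facet normal 0.340 -0.056 -0.939
  outer loop
   vertex 0.9 2.5 0.3
   vertex 1.1 5.4 0.2
   vertex 5.0 0.6 1.9
  endloop
 endfacet
 facet normal -0.978 0.061 -0.198
  outer loop
   vertex 0.9 2.5 0.3
   vertex 0.5 4.2 2.8
   vertex 1.1 5.4 0.2
  endloop
 endfacet
 facet normal -0.961 -0.274 0.032
  outer loop
   vertex 0.9 2.5 0.3
   vertex 1.2 2.0 5.0
   vertex 0.5 4.2 2.8
  endloop
 endfacet
 facet normal 0.430 -0.585 0.688
  outer loop
   vertex 3.2 0.1 2.6
   vertex 5.0 0.6 1.9
   vertex 1.7 1.7 4.9
  endloop
 endfacet
 facet normal -0.067 -0.723 -0.688
  outer loop
   vertex 3.2 0.1 2.6
   vertex 0.9 2.5 0.3
   vertex 5.0 0.6 1.9
  endloop
 endfacet
 facet normal -0.447 -0.844 0.295
  outer loop
   vertex 3.2 0.1 2.6
   vertex 1.7 1.7 4.9
   vertex 1.2 2.0 5.0
  endloop
 endfacet
 facet normal -0.707 -0.706 -0.030
  outer loop
   vertex 3.2 0.1 2.6
   vertex 1.2 2.0 5.0
   vertex 0.9 2.5 0.3
  endloop
 endfacet
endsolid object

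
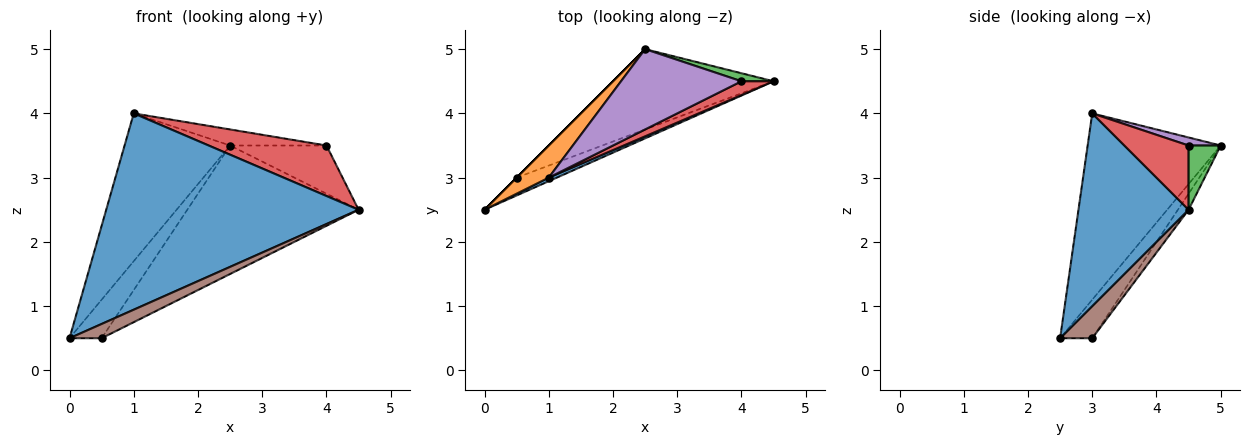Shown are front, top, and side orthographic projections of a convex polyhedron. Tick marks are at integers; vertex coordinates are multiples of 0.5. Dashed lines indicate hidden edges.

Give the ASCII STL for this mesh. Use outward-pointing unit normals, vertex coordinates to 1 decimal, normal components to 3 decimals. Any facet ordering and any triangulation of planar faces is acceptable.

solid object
 facet normal 0.400 -0.916 0.017
  outer loop
   vertex 1.0 3.0 4.0
   vertex 0.0 2.5 0.5
   vertex 4.5 4.5 2.5
  endloop
 endfacet
 facet normal -0.776 0.616 0.134
  outer loop
   vertex 1.0 3.0 4.0
   vertex 2.5 5.0 3.5
   vertex 0.0 2.5 0.5
  endloop
 endfacet
 facet normal 0.312 0.937 0.156
  outer loop
   vertex 4.0 4.5 3.5
   vertex 4.5 4.5 2.5
   vertex 2.5 5.0 3.5
  endloop
 endfacet
 facet normal 0.466 -0.854 0.233
  outer loop
   vertex 4.0 4.5 3.5
   vertex 1.0 3.0 4.0
   vertex 4.5 4.5 2.5
  endloop
 endfacet
 facet normal 0.065 0.196 0.978
  outer loop
   vertex 4.0 4.5 3.5
   vertex 2.5 5.0 3.5
   vertex 1.0 3.0 4.0
  endloop
 endfacet
 facet normal 0.530 -0.530 -0.662
  outer loop
   vertex 0.5 3.0 0.5
   vertex 4.5 4.5 2.5
   vertex 0.0 2.5 0.5
  endloop
 endfacet
 facet normal -0.707 0.707 0.000
  outer loop
   vertex 0.5 3.0 0.5
   vertex 0.0 2.5 0.5
   vertex 2.5 5.0 3.5
  endloop
 endfacet
 facet normal -0.053 0.847 -0.529
  outer loop
   vertex 0.5 3.0 0.5
   vertex 2.5 5.0 3.5
   vertex 4.5 4.5 2.5
  endloop
 endfacet
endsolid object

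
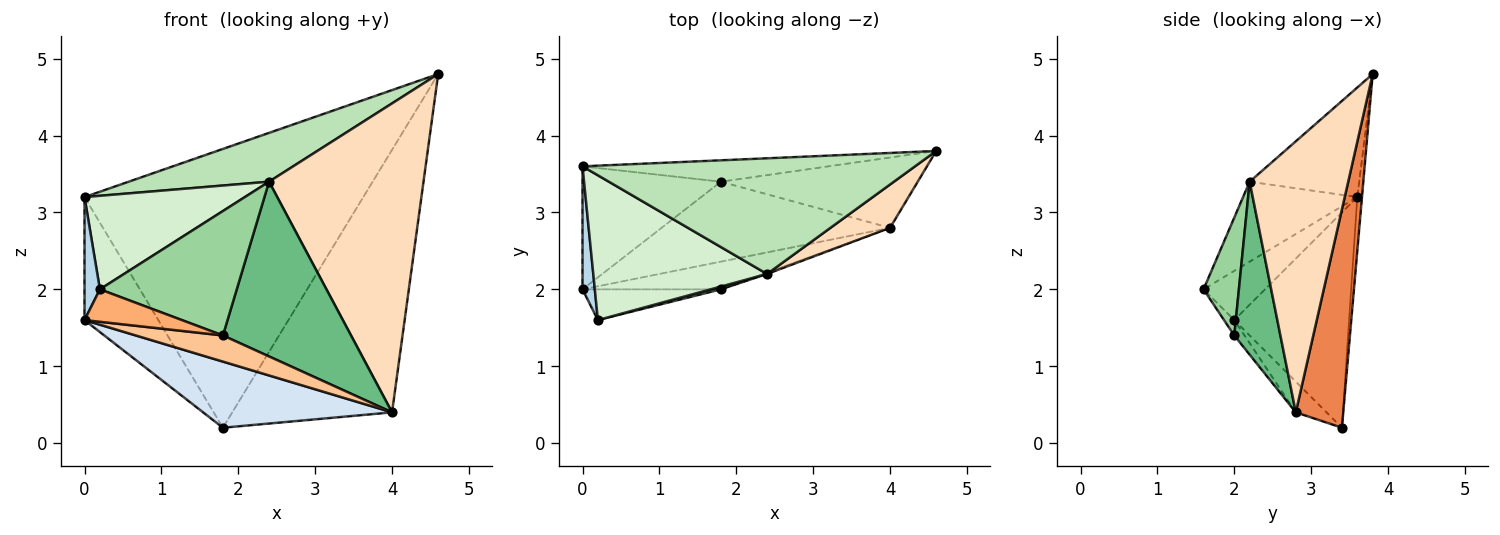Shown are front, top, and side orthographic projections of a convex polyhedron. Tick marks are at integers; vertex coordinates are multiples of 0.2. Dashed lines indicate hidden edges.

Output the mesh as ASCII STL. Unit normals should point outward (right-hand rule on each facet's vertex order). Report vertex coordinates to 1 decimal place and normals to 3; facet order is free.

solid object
 facet normal -0.740 0.476 -0.476
  outer loop
   vertex 0.0 3.6 3.2
   vertex 1.8 3.4 0.2
   vertex 0.0 2.0 1.6
  endloop
 endfacet
 facet normal -0.017 0.997 -0.077
  outer loop
   vertex 0.0 3.6 3.2
   vertex 4.6 3.8 4.8
   vertex 1.8 3.4 0.2
  endloop
 endfacet
 facet normal -0.943 -0.236 0.236
  outer loop
   vertex 0.0 3.6 3.2
   vertex 0.0 2.0 1.6
   vertex 0.2 1.6 2.0
  endloop
 endfacet
 facet normal -0.103 -0.634 -0.767
  outer loop
   vertex 4.0 2.8 0.4
   vertex 0.0 2.0 1.6
   vertex 1.8 3.4 0.2
  endloop
 endfacet
 facet normal 0.276 0.928 -0.249
  outer loop
   vertex 4.0 2.8 0.4
   vertex 1.8 3.4 0.2
   vertex 4.6 3.8 4.8
  endloop
 endfacet
 facet normal -0.076 -0.724 -0.686
  outer loop
   vertex 1.8 2.0 1.4
   vertex 0.2 1.6 2.0
   vertex 0.0 2.0 1.6
  endloop
 endfacet
 facet normal -0.081 -0.684 -0.725
  outer loop
   vertex 1.8 2.0 1.4
   vertex 0.0 2.0 1.6
   vertex 4.0 2.8 0.4
  endloop
 endfacet
 facet normal 0.534 -0.837 0.117
  outer loop
   vertex 2.4 2.2 3.4
   vertex 4.0 2.8 0.4
   vertex 4.6 3.8 4.8
  endloop
 endfacet
 facet normal 0.339 -0.941 -0.008
  outer loop
   vertex 2.4 2.2 3.4
   vertex 1.8 2.0 1.4
   vertex 4.0 2.8 0.4
  endloop
 endfacet
 facet normal 0.250 -0.968 0.022
  outer loop
   vertex 2.4 2.2 3.4
   vertex 0.2 1.6 2.0
   vertex 1.8 2.0 1.4
  endloop
 endfacet
 facet normal -0.290 -0.372 0.882
  outer loop
   vertex 2.4 2.2 3.4
   vertex 4.6 3.8 4.8
   vertex 0.0 3.6 3.2
  endloop
 endfacet
 facet normal -0.361 -0.506 0.783
  outer loop
   vertex 2.4 2.2 3.4
   vertex 0.0 3.6 3.2
   vertex 0.2 1.6 2.0
  endloop
 endfacet
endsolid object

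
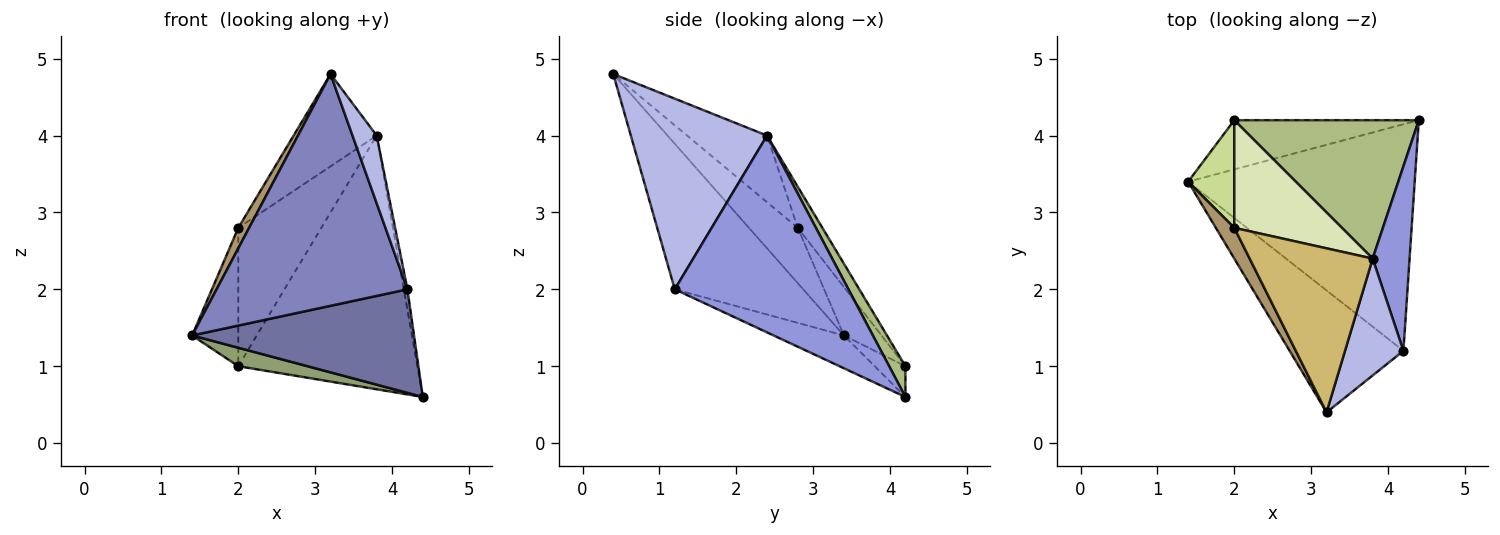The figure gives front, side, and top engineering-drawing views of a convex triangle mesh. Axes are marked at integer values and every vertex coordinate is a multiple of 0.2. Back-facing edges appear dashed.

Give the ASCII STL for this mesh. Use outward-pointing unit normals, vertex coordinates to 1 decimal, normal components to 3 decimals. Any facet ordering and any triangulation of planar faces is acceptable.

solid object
 facet normal -0.131 -0.412 -0.902
  outer loop
   vertex 4.2 1.2 2.0
   vertex 1.4 3.4 1.4
   vertex 4.4 4.2 0.6
  endloop
 endfacet
 facet normal -0.512 -0.760 -0.400
  outer loop
   vertex 4.2 1.2 2.0
   vertex 3.2 0.4 4.8
   vertex 1.4 3.4 1.4
  endloop
 endfacet
 facet normal 0.983 0.020 0.184
  outer loop
   vertex 4.2 1.2 2.0
   vertex 4.4 4.2 0.6
   vertex 3.8 2.4 4.0
  endloop
 endfacet
 facet normal 0.943 -0.167 0.289
  outer loop
   vertex 4.2 1.2 2.0
   vertex 3.8 2.4 4.0
   vertex 3.2 0.4 4.8
  endloop
 endfacet
 facet normal -0.154 -0.347 -0.925
  outer loop
   vertex 2.0 4.2 1.0
   vertex 4.4 4.2 0.6
   vertex 1.4 3.4 1.4
  endloop
 endfacet
 facet normal 0.080 0.875 0.477
  outer loop
   vertex 2.0 4.2 1.0
   vertex 3.8 2.4 4.0
   vertex 4.4 4.2 0.6
  endloop
 endfacet
 facet normal -0.541 0.664 0.516
  outer loop
   vertex 2.0 2.8 2.8
   vertex 2.0 4.2 1.0
   vertex 1.4 3.4 1.4
  endloop
 endfacet
 facet normal -0.228 0.769 0.598
  outer loop
   vertex 2.0 2.8 2.8
   vertex 3.8 2.4 4.0
   vertex 2.0 4.2 1.0
  endloop
 endfacet
 facet normal -0.928 -0.206 0.309
  outer loop
   vertex 2.0 2.8 2.8
   vertex 1.4 3.4 1.4
   vertex 3.2 0.4 4.8
  endloop
 endfacet
 facet normal -0.427 0.443 0.788
  outer loop
   vertex 2.0 2.8 2.8
   vertex 3.2 0.4 4.8
   vertex 3.8 2.4 4.0
  endloop
 endfacet
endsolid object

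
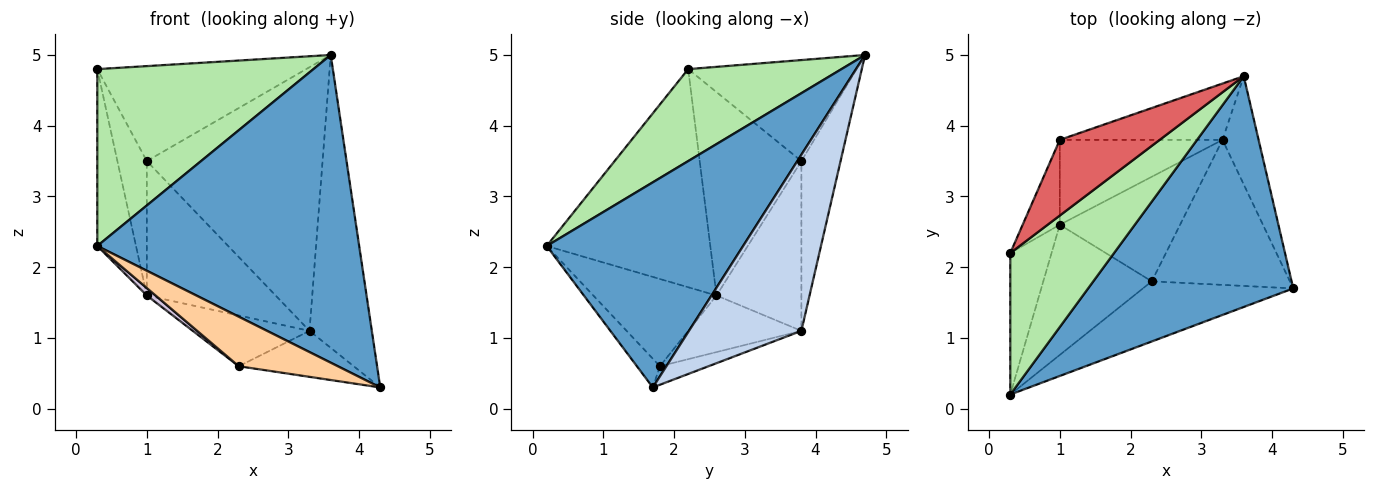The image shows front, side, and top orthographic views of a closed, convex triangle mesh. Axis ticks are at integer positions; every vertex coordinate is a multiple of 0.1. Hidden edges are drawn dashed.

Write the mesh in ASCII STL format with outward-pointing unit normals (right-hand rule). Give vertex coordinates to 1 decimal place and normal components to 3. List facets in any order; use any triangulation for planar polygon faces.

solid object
 facet normal 0.514 -0.686 0.514
  outer loop
   vertex 3.6 4.7 5.0
   vertex 0.3 0.2 2.3
   vertex 4.3 1.7 0.3
  endloop
 endfacet
 facet normal 0.861 0.477 -0.176
  outer loop
   vertex 3.3 3.8 1.1
   vertex 3.6 4.7 5.0
   vertex 4.3 1.7 0.3
  endloop
 endfacet
 facet normal -0.213 0.955 -0.204
  outer loop
   vertex 1.0 3.8 3.5
   vertex 3.6 4.7 5.0
   vertex 3.3 3.8 1.1
  endloop
 endfacet
 facet normal -0.146 -0.629 -0.764
  outer loop
   vertex 2.3 1.8 0.6
   vertex 4.3 1.7 0.3
   vertex 0.3 0.2 2.3
  endloop
 endfacet
 facet normal -0.127 0.300 -0.946
  outer loop
   vertex 2.3 1.8 0.6
   vertex 3.3 3.8 1.1
   vertex 4.3 1.7 0.3
  endloop
 endfacet
 facet normal 0.484 -0.683 0.547
  outer loop
   vertex 0.3 2.2 4.8
   vertex 0.3 0.2 2.3
   vertex 3.6 4.7 5.0
  endloop
 endfacet
 facet normal -0.533 0.662 0.527
  outer loop
   vertex 0.3 2.2 4.8
   vertex 3.6 4.7 5.0
   vertex 1.0 3.8 3.5
  endloop
 endfacet
 facet normal -0.487 0.739 -0.466
  outer loop
   vertex 1.0 2.6 1.6
   vertex 1.0 3.8 3.5
   vertex 3.3 3.8 1.1
  endloop
 endfacet
 facet normal -0.390 0.402 -0.828
  outer loop
   vertex 1.0 2.6 1.6
   vertex 3.3 3.8 1.1
   vertex 2.3 1.8 0.6
  endloop
 endfacet
 facet normal -0.626 -0.044 -0.778
  outer loop
   vertex 1.0 2.6 1.6
   vertex 2.3 1.8 0.6
   vertex 0.3 0.2 2.3
  endloop
 endfacet
 facet normal -0.957 0.226 -0.181
  outer loop
   vertex 1.0 2.6 1.6
   vertex 0.3 0.2 2.3
   vertex 0.3 2.2 4.8
  endloop
 endfacet
 facet normal -0.946 0.274 -0.173
  outer loop
   vertex 1.0 2.6 1.6
   vertex 0.3 2.2 4.8
   vertex 1.0 3.8 3.5
  endloop
 endfacet
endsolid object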